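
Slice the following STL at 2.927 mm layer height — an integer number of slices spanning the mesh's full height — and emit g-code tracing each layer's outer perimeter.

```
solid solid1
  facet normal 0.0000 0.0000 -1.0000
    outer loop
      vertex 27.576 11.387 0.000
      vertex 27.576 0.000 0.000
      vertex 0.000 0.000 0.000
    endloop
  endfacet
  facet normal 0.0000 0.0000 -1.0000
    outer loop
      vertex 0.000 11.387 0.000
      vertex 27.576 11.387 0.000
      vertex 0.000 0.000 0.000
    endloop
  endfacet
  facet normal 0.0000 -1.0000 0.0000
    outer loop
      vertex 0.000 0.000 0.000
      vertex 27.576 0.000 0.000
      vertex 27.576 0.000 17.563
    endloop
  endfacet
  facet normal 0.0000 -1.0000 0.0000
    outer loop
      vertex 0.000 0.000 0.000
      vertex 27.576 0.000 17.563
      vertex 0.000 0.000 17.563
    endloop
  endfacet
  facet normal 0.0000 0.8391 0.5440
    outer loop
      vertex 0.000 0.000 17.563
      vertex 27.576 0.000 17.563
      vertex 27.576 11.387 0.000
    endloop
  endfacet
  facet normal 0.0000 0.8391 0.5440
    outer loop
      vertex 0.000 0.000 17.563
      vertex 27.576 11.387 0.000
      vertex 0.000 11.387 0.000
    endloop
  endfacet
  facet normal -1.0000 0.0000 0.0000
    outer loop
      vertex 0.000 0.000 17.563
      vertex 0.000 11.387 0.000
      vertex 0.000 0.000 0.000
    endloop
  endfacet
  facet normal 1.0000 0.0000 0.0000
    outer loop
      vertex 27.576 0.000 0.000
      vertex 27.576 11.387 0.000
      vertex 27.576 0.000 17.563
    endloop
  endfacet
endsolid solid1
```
; perimeter-only toolpath
G21 ; units = mm
G90 ; absolute positioning
G28 ; home
; layer 1
G0 Z2.927
G0 X0.000 Y0.000
G1 X27.576 Y0.000
G1 X27.576 Y9.489
G1 X0.000 Y9.489
G1 X0.000 Y0.000
; layer 2
G0 Z5.854
G0 X0.000 Y0.000
G1 X27.576 Y0.000
G1 X27.576 Y7.591
G1 X0.000 Y7.591
G1 X0.000 Y0.000
; layer 3
G0 Z8.781
G0 X0.000 Y0.000
G1 X27.576 Y0.000
G1 X27.576 Y5.694
G1 X0.000 Y5.694
G1 X0.000 Y0.000
; layer 4
G0 Z11.709
G0 X0.000 Y0.000
G1 X27.576 Y0.000
G1 X27.576 Y3.796
G1 X0.000 Y3.796
G1 X0.000 Y0.000
; layer 5
G0 Z14.636
G0 X0.000 Y0.000
G1 X27.576 Y0.000
G1 X27.576 Y1.898
G1 X0.000 Y1.898
G1 X0.000 Y0.000
M2 ; end

The solid is a wedge (ramp): 27.6 × 11.4 mm base, rising to 17.6 mm along the y=0 edge and sloping linearly to z=0 at y=11.4. Slicing at Δz = 2.927 mm — 6 equal slices spanning the solid's height, so layer i sits at z = i·h/6 — gives 5 non-empty perimeters. Each is a 4-segment closed polygon; G0 lifts to the layer z and rapids to the start vertex, then G1 traces the edges. The cross-section shrinks linearly with z (the slice at the apex is degenerate and omitted).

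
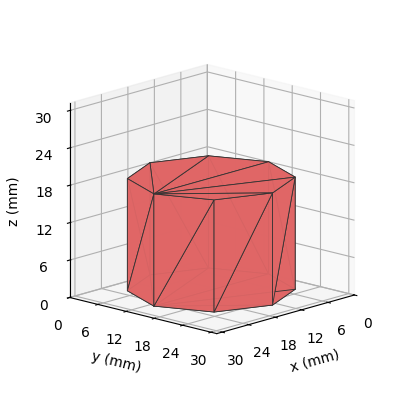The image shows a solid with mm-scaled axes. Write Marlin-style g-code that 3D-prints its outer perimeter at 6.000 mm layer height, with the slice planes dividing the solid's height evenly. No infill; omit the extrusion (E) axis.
Reading the render: the shape is a regular 8-sided prism (a cylinder approximated with 8 flat sides), circumscribed radius ≈ 13 mm, height ≈ 18 mm (dimensions read to the nearest mm from the axis ticks). For the g-code, the solid's height is divided into equal slices at the stated Δz and each level perimeter traced with G1 moves after a G0 lift.

; perimeter-only toolpath
G21 ; units = mm
G90 ; absolute positioning
G28 ; home
; layer 1
G0 Z6.000
G0 X26.000 Y13.000
G1 X22.192 Y22.192
G1 X13.000 Y26.000
G1 X3.808 Y22.192
G1 X0.000 Y13.000
G1 X3.808 Y3.808
G1 X13.000 Y0.000
G1 X22.192 Y3.808
G1 X26.000 Y13.000
; layer 2
G0 Z12.000
G0 X26.000 Y13.000
G1 X22.192 Y22.192
G1 X13.000 Y26.000
G1 X3.808 Y22.192
G1 X0.000 Y13.000
G1 X3.808 Y3.808
G1 X13.000 Y0.000
G1 X22.192 Y3.808
G1 X26.000 Y13.000
; layer 3
G0 Z18.000
G0 X26.000 Y13.000
G1 X22.192 Y22.192
G1 X13.000 Y26.000
G1 X3.808 Y22.192
G1 X0.000 Y13.000
G1 X3.808 Y3.808
G1 X13.000 Y0.000
G1 X22.192 Y3.808
G1 X26.000 Y13.000
M2 ; end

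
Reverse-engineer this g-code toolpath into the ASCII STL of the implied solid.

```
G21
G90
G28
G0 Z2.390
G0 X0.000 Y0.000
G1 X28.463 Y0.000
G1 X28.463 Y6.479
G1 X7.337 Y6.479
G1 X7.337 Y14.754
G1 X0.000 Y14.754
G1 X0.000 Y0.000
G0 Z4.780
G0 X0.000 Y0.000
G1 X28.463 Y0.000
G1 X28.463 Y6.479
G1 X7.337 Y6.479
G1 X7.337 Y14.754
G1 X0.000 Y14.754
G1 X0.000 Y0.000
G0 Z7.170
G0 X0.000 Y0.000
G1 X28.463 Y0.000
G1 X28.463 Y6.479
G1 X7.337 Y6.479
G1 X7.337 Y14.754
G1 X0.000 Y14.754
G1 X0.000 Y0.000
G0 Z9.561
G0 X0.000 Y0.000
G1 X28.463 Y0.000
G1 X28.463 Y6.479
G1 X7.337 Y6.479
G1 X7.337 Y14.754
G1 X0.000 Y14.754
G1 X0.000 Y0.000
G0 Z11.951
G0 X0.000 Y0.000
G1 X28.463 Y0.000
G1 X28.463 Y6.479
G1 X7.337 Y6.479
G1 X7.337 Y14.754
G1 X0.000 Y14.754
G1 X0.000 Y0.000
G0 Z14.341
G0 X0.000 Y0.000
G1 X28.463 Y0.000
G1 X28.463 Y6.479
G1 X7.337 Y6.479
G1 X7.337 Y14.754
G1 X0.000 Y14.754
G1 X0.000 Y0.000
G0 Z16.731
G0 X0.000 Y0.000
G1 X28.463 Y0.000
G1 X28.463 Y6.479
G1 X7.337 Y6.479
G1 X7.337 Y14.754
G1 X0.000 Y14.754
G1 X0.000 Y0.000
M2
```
solid part
  facet normal 0.0000 0.0000 -1.0000
    outer loop
      vertex 28.463 6.479 0.000
      vertex 28.463 0.000 0.000
      vertex 0.000 0.000 0.000
    endloop
  endfacet
  facet normal 0.0000 0.0000 -1.0000
    outer loop
      vertex 7.337 6.479 0.000
      vertex 28.463 6.479 0.000
      vertex 0.000 0.000 0.000
    endloop
  endfacet
  facet normal 0.0000 0.0000 -1.0000
    outer loop
      vertex 7.337 14.754 0.000
      vertex 7.337 6.479 0.000
      vertex 0.000 0.000 0.000
    endloop
  endfacet
  facet normal 0.0000 0.0000 -1.0000
    outer loop
      vertex 0.000 14.754 0.000
      vertex 7.337 14.754 0.000
      vertex 0.000 0.000 0.000
    endloop
  endfacet
  facet normal 0.0000 0.0000 1.0000
    outer loop
      vertex 0.000 0.000 16.731
      vertex 28.463 0.000 16.731
      vertex 28.463 6.479 16.731
    endloop
  endfacet
  facet normal 0.0000 0.0000 1.0000
    outer loop
      vertex 0.000 0.000 16.731
      vertex 28.463 6.479 16.731
      vertex 7.337 6.479 16.731
    endloop
  endfacet
  facet normal 0.0000 0.0000 1.0000
    outer loop
      vertex 0.000 0.000 16.731
      vertex 7.337 6.479 16.731
      vertex 7.337 14.754 16.731
    endloop
  endfacet
  facet normal 0.0000 0.0000 1.0000
    outer loop
      vertex 0.000 0.000 16.731
      vertex 7.337 14.754 16.731
      vertex 0.000 14.754 16.731
    endloop
  endfacet
  facet normal 0.0000 -1.0000 0.0000
    outer loop
      vertex 0.000 0.000 0.000
      vertex 28.463 0.000 0.000
      vertex 28.463 0.000 16.731
    endloop
  endfacet
  facet normal 0.0000 -1.0000 0.0000
    outer loop
      vertex 0.000 0.000 0.000
      vertex 28.463 0.000 16.731
      vertex 0.000 0.000 16.731
    endloop
  endfacet
  facet normal 1.0000 0.0000 0.0000
    outer loop
      vertex 28.463 0.000 0.000
      vertex 28.463 6.479 0.000
      vertex 28.463 6.479 16.731
    endloop
  endfacet
  facet normal 1.0000 0.0000 0.0000
    outer loop
      vertex 28.463 0.000 0.000
      vertex 28.463 6.479 16.731
      vertex 28.463 0.000 16.731
    endloop
  endfacet
  facet normal 0.0000 1.0000 0.0000
    outer loop
      vertex 28.463 6.479 0.000
      vertex 7.337 6.479 0.000
      vertex 7.337 6.479 16.731
    endloop
  endfacet
  facet normal 0.0000 1.0000 0.0000
    outer loop
      vertex 28.463 6.479 0.000
      vertex 7.337 6.479 16.731
      vertex 28.463 6.479 16.731
    endloop
  endfacet
  facet normal 1.0000 0.0000 0.0000
    outer loop
      vertex 7.337 6.479 0.000
      vertex 7.337 14.754 0.000
      vertex 7.337 14.754 16.731
    endloop
  endfacet
  facet normal 1.0000 0.0000 0.0000
    outer loop
      vertex 7.337 6.479 0.000
      vertex 7.337 14.754 16.731
      vertex 7.337 6.479 16.731
    endloop
  endfacet
  facet normal 0.0000 1.0000 0.0000
    outer loop
      vertex 7.337 14.754 0.000
      vertex 0.000 14.754 0.000
      vertex 0.000 14.754 16.731
    endloop
  endfacet
  facet normal 0.0000 1.0000 0.0000
    outer loop
      vertex 7.337 14.754 0.000
      vertex 0.000 14.754 16.731
      vertex 7.337 14.754 16.731
    endloop
  endfacet
  facet normal -1.0000 0.0000 0.0000
    outer loop
      vertex 0.000 14.754 0.000
      vertex 0.000 0.000 0.000
      vertex 0.000 0.000 16.731
    endloop
  endfacet
  facet normal -1.0000 0.0000 0.0000
    outer loop
      vertex 0.000 14.754 0.000
      vertex 0.000 0.000 16.731
      vertex 0.000 14.754 16.731
    endloop
  endfacet
endsolid part

The G0 Z moves step by Δz≈2.390 mm. Every layer's G1 loop is the same polygon, so the solid is a straight extrusion of it from z=0 to z≈16.7. Closing with flat bottom and top caps and triangulating gives 20 facets — an L-shaped prism: outer 28.5 × 14.8 mm, arm thicknesses ≈ 6.48 mm (horizontal) and 7.34 mm (vertical), extruded 16.7 mm in z.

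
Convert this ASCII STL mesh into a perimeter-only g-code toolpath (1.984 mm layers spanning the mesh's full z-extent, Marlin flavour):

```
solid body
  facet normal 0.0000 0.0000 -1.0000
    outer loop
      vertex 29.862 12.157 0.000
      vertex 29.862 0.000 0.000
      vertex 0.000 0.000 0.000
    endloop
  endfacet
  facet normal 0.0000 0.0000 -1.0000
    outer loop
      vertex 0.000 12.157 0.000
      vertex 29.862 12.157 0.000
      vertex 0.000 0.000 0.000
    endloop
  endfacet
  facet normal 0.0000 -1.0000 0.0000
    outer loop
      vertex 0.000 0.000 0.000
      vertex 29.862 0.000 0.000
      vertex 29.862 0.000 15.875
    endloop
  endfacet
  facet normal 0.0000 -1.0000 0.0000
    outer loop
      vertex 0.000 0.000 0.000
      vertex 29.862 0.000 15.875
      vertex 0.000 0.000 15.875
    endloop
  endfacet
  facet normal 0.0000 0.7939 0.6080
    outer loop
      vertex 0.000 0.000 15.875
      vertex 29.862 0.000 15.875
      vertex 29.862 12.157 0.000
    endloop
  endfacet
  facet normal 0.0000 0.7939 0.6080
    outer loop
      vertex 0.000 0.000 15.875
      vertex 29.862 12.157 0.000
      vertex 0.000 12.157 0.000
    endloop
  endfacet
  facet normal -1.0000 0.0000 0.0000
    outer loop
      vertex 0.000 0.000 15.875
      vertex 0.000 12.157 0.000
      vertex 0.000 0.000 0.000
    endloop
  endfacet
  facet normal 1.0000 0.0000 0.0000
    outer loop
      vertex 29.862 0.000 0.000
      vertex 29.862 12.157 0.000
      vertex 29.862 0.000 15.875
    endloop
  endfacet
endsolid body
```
; perimeter-only toolpath
G21 ; units = mm
G90 ; absolute positioning
G28 ; home
; layer 1
G0 Z1.984
G0 X0.000 Y0.000
G1 X29.862 Y0.000
G1 X29.862 Y10.637
G1 X0.000 Y10.637
G1 X0.000 Y0.000
; layer 2
G0 Z3.969
G0 X0.000 Y0.000
G1 X29.862 Y0.000
G1 X29.862 Y9.118
G1 X0.000 Y9.118
G1 X0.000 Y0.000
; layer 3
G0 Z5.953
G0 X0.000 Y0.000
G1 X29.862 Y0.000
G1 X29.862 Y7.598
G1 X0.000 Y7.598
G1 X0.000 Y0.000
; layer 4
G0 Z7.938
G0 X0.000 Y0.000
G1 X29.862 Y0.000
G1 X29.862 Y6.079
G1 X0.000 Y6.079
G1 X0.000 Y0.000
; layer 5
G0 Z9.922
G0 X0.000 Y0.000
G1 X29.862 Y0.000
G1 X29.862 Y4.559
G1 X0.000 Y4.559
G1 X0.000 Y0.000
; layer 6
G0 Z11.906
G0 X0.000 Y0.000
G1 X29.862 Y0.000
G1 X29.862 Y3.039
G1 X0.000 Y3.039
G1 X0.000 Y0.000
; layer 7
G0 Z13.891
G0 X0.000 Y0.000
G1 X29.862 Y0.000
G1 X29.862 Y1.520
G1 X0.000 Y1.520
G1 X0.000 Y0.000
M2 ; end

The solid is a wedge (ramp): 29.9 × 12.2 mm base, rising to 15.9 mm along the y=0 edge and sloping linearly to z=0 at y=12.2. Slicing at Δz = 1.984 mm — 8 equal slices spanning the solid's height, so layer i sits at z = i·h/8 — gives 7 non-empty perimeters. Each is a 4-segment closed polygon; G0 lifts to the layer z and rapids to the start vertex, then G1 traces the edges. The cross-section shrinks linearly with z (the slice at the apex is degenerate and omitted).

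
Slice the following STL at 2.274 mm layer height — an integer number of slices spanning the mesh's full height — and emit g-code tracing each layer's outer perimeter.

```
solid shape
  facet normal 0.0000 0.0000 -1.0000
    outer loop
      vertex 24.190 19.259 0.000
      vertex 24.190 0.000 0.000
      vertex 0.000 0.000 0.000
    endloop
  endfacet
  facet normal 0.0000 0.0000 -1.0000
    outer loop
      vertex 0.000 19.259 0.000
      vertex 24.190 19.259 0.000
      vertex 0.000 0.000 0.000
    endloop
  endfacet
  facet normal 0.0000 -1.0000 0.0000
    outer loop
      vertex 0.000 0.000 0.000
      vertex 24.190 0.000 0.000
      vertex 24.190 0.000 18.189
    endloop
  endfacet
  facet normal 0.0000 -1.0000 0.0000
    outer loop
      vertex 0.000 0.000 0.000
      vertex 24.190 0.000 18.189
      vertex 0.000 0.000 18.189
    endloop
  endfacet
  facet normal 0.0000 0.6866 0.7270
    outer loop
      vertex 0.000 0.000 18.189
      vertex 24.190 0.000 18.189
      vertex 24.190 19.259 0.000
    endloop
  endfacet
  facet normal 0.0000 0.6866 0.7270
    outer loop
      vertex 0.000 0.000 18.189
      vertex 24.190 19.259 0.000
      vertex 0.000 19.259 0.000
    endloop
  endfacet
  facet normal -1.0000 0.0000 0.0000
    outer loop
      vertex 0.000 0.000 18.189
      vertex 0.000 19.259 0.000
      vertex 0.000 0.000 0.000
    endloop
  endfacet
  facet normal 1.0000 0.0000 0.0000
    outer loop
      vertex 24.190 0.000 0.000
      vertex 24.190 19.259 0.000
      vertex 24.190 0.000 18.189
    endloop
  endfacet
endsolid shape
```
; perimeter-only toolpath
G21 ; units = mm
G90 ; absolute positioning
G28 ; home
; layer 1
G0 Z2.274
G0 X0.000 Y0.000
G1 X24.190 Y0.000
G1 X24.190 Y16.852
G1 X0.000 Y16.852
G1 X0.000 Y0.000
; layer 2
G0 Z4.547
G0 X0.000 Y0.000
G1 X24.190 Y0.000
G1 X24.190 Y14.444
G1 X0.000 Y14.444
G1 X0.000 Y0.000
; layer 3
G0 Z6.821
G0 X0.000 Y0.000
G1 X24.190 Y0.000
G1 X24.190 Y12.037
G1 X0.000 Y12.037
G1 X0.000 Y0.000
; layer 4
G0 Z9.095
G0 X0.000 Y0.000
G1 X24.190 Y0.000
G1 X24.190 Y9.630
G1 X0.000 Y9.630
G1 X0.000 Y0.000
; layer 5
G0 Z11.368
G0 X0.000 Y0.000
G1 X24.190 Y0.000
G1 X24.190 Y7.222
G1 X0.000 Y7.222
G1 X0.000 Y0.000
; layer 6
G0 Z13.642
G0 X0.000 Y0.000
G1 X24.190 Y0.000
G1 X24.190 Y4.815
G1 X0.000 Y4.815
G1 X0.000 Y0.000
; layer 7
G0 Z15.915
G0 X0.000 Y0.000
G1 X24.190 Y0.000
G1 X24.190 Y2.407
G1 X0.000 Y2.407
G1 X0.000 Y0.000
M2 ; end

The solid is a wedge (ramp): 24.2 × 19.3 mm base, rising to 18.2 mm along the y=0 edge and sloping linearly to z=0 at y=19.3. Slicing at Δz = 2.274 mm — 8 equal slices spanning the solid's height, so layer i sits at z = i·h/8 — gives 7 non-empty perimeters. Each is a 4-segment closed polygon; G0 lifts to the layer z and rapids to the start vertex, then G1 traces the edges. The cross-section shrinks linearly with z (the slice at the apex is degenerate and omitted).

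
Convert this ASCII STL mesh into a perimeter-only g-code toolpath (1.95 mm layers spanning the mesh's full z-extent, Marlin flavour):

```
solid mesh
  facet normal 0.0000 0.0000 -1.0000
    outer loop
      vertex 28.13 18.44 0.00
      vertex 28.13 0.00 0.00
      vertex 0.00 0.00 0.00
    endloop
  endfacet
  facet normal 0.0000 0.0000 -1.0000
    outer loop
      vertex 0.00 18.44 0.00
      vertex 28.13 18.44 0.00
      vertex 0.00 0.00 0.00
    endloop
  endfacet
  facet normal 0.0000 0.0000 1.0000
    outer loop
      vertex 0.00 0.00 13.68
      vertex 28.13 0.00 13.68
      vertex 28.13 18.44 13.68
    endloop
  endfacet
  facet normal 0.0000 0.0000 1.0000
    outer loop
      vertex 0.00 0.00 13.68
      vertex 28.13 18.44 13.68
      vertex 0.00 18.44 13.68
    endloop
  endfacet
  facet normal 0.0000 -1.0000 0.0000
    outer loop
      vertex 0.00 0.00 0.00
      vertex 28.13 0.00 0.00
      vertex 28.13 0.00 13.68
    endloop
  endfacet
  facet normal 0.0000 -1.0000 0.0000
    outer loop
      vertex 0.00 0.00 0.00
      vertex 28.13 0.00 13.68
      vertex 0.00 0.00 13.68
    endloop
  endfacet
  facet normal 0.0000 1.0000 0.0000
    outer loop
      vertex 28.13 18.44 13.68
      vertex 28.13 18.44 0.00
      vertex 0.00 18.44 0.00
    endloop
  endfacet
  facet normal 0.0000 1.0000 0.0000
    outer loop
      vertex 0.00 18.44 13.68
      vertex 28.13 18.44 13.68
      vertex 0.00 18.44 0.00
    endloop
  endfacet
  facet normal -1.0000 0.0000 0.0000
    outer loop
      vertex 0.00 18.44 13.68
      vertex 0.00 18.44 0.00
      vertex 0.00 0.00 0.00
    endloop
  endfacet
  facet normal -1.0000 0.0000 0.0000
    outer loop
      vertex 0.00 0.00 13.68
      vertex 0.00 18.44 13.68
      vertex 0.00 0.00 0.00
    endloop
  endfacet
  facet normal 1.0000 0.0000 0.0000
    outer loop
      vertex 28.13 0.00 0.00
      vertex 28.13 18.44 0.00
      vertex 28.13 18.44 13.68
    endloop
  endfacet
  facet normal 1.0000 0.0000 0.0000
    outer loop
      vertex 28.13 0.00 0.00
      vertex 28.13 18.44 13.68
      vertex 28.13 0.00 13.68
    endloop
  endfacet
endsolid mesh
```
; perimeter-only toolpath
G21 ; units = mm
G90 ; absolute positioning
G28 ; home
; layer 1
G0 Z1.95
G0 X0.00 Y0.00
G1 X28.13 Y0.00
G1 X28.13 Y18.44
G1 X0.00 Y18.44
G1 X0.00 Y0.00
; layer 2
G0 Z3.91
G0 X0.00 Y0.00
G1 X28.13 Y0.00
G1 X28.13 Y18.44
G1 X0.00 Y18.44
G1 X0.00 Y0.00
; layer 3
G0 Z5.86
G0 X0.00 Y0.00
G1 X28.13 Y0.00
G1 X28.13 Y18.44
G1 X0.00 Y18.44
G1 X0.00 Y0.00
; layer 4
G0 Z7.82
G0 X0.00 Y0.00
G1 X28.13 Y0.00
G1 X28.13 Y18.44
G1 X0.00 Y18.44
G1 X0.00 Y0.00
; layer 5
G0 Z9.77
G0 X0.00 Y0.00
G1 X28.13 Y0.00
G1 X28.13 Y18.44
G1 X0.00 Y18.44
G1 X0.00 Y0.00
; layer 6
G0 Z11.73
G0 X0.00 Y0.00
G1 X28.13 Y0.00
G1 X28.13 Y18.44
G1 X0.00 Y18.44
G1 X0.00 Y0.00
; layer 7
G0 Z13.68
G0 X0.00 Y0.00
G1 X28.13 Y0.00
G1 X28.13 Y18.44
G1 X0.00 Y18.44
G1 X0.00 Y0.00
M2 ; end

The solid is a rectangular box, roughly 28.1 × 18.4 mm footprint and 13.7 mm tall. Slicing at Δz = 1.95 mm — 7 equal slices spanning the solid's height, so layer i sits at z = i·h/7 — gives 7 non-empty perimeters. Each is a 4-segment closed polygon; G0 lifts to the layer z and rapids to the start vertex, then G1 traces the edges.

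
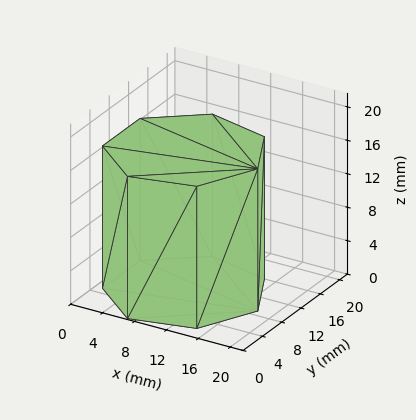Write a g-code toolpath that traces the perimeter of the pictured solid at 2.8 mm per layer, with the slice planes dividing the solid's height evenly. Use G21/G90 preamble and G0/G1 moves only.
Reading the render: the shape is a regular 7-sided prism (a cylinder approximated with 7 flat sides), circumscribed radius ≈ 9 mm, height ≈ 17 mm (dimensions read to the nearest mm from the axis ticks). For the g-code, the solid's height is divided into equal slices at the stated Δz and each level perimeter traced with G1 moves after a G0 lift.

; perimeter-only toolpath
G21 ; units = mm
G90 ; absolute positioning
G28 ; home
; layer 1
G0 Z2.8
G0 X18.0 Y9.0
G1 X14.6 Y16.0
G1 X7.0 Y17.8
G1 X0.9 Y12.9
G1 X0.9 Y5.1
G1 X7.0 Y0.2
G1 X14.6 Y2.0
G1 X18.0 Y9.0
; layer 2
G0 Z5.7
G0 X18.0 Y9.0
G1 X14.6 Y16.0
G1 X7.0 Y17.8
G1 X0.9 Y12.9
G1 X0.9 Y5.1
G1 X7.0 Y0.2
G1 X14.6 Y2.0
G1 X18.0 Y9.0
; layer 3
G0 Z8.5
G0 X18.0 Y9.0
G1 X14.6 Y16.0
G1 X7.0 Y17.8
G1 X0.9 Y12.9
G1 X0.9 Y5.1
G1 X7.0 Y0.2
G1 X14.6 Y2.0
G1 X18.0 Y9.0
; layer 4
G0 Z11.3
G0 X18.0 Y9.0
G1 X14.6 Y16.0
G1 X7.0 Y17.8
G1 X0.9 Y12.9
G1 X0.9 Y5.1
G1 X7.0 Y0.2
G1 X14.6 Y2.0
G1 X18.0 Y9.0
; layer 5
G0 Z14.2
G0 X18.0 Y9.0
G1 X14.6 Y16.0
G1 X7.0 Y17.8
G1 X0.9 Y12.9
G1 X0.9 Y5.1
G1 X7.0 Y0.2
G1 X14.6 Y2.0
G1 X18.0 Y9.0
; layer 6
G0 Z17.0
G0 X18.0 Y9.0
G1 X14.6 Y16.0
G1 X7.0 Y17.8
G1 X0.9 Y12.9
G1 X0.9 Y5.1
G1 X7.0 Y0.2
G1 X14.6 Y2.0
G1 X18.0 Y9.0
M2 ; end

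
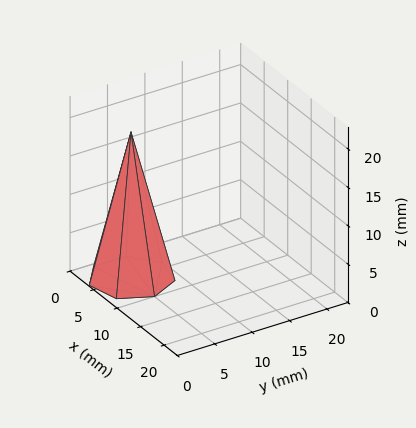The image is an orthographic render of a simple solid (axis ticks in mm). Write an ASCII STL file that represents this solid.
Reading the render: the shape is a regular 7-sided pyramid, base circumscribed radius ≈ 5 mm, apex at z ≈ 19 mm (dimensions read to the nearest mm from the axis ticks). For the STL, each face is triangulated and given an outward normal.

solid part
  facet normal 0.0000 0.0000 -1.0000
    outer loop
      vertex 3.89 9.87 0.00
      vertex 8.12 8.91 0.00
      vertex 10.00 5.00 0.00
    endloop
  endfacet
  facet normal 0.0000 0.0000 -1.0000
    outer loop
      vertex 0.50 7.17 0.00
      vertex 3.89 9.87 0.00
      vertex 10.00 5.00 0.00
    endloop
  endfacet
  facet normal 0.0000 0.0000 -1.0000
    outer loop
      vertex 0.50 2.83 0.00
      vertex 0.50 7.17 0.00
      vertex 10.00 5.00 0.00
    endloop
  endfacet
  facet normal 0.0000 0.0000 -1.0000
    outer loop
      vertex 3.89 0.13 0.00
      vertex 0.50 2.83 0.00
      vertex 10.00 5.00 0.00
    endloop
  endfacet
  facet normal 0.0000 0.0000 -1.0000
    outer loop
      vertex 8.12 1.09 0.00
      vertex 3.89 0.13 0.00
      vertex 10.00 5.00 0.00
    endloop
  endfacet
  facet normal 0.8769 0.4216 0.2308
    outer loop
      vertex 10.00 5.00 0.00
      vertex 8.12 8.91 0.00
      vertex 5.00 5.00 19.00
    endloop
  endfacet
  facet normal 0.2154 0.9489 0.2306
    outer loop
      vertex 8.12 8.91 0.00
      vertex 3.89 9.87 0.00
      vertex 5.00 5.00 19.00
    endloop
  endfacet
  facet normal -0.6062 0.7612 0.2305
    outer loop
      vertex 3.89 9.87 0.00
      vertex 0.50 7.17 0.00
      vertex 5.00 5.00 19.00
    endloop
  endfacet
  facet normal -0.9731 0.0000 0.2305
    outer loop
      vertex 0.50 7.17 0.00
      vertex 0.50 2.83 0.00
      vertex 5.00 5.00 19.00
    endloop
  endfacet
  facet normal -0.6062 -0.7612 0.2305
    outer loop
      vertex 0.50 2.83 0.00
      vertex 3.89 0.13 0.00
      vertex 5.00 5.00 19.00
    endloop
  endfacet
  facet normal 0.2154 -0.9489 0.2306
    outer loop
      vertex 3.89 0.13 0.00
      vertex 8.12 1.09 0.00
      vertex 5.00 5.00 19.00
    endloop
  endfacet
  facet normal 0.8769 -0.4216 0.2308
    outer loop
      vertex 8.12 1.09 0.00
      vertex 10.00 5.00 0.00
      vertex 5.00 5.00 19.00
    endloop
  endfacet
endsolid part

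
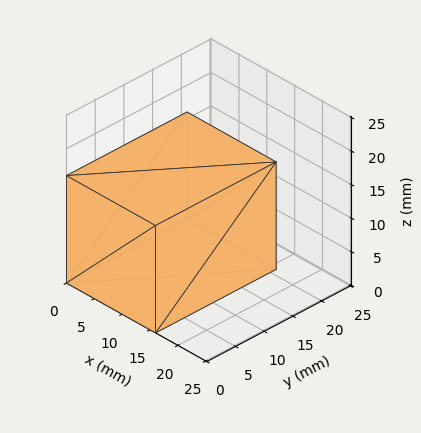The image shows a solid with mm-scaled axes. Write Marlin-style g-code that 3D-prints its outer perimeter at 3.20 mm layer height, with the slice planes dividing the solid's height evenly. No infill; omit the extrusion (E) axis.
Reading the render: the shape is a rectangular box, roughly 16 × 21 mm footprint and 16 mm tall (dimensions read to the nearest mm from the axis ticks). For the g-code, the solid's height is divided into equal slices at the stated Δz and each level perimeter traced with G1 moves after a G0 lift.

; perimeter-only toolpath
G21 ; units = mm
G90 ; absolute positioning
G28 ; home
; layer 1
G0 Z3.20
G0 X0.00 Y0.00
G1 X16.00 Y0.00
G1 X16.00 Y21.00
G1 X0.00 Y21.00
G1 X0.00 Y0.00
; layer 2
G0 Z6.40
G0 X0.00 Y0.00
G1 X16.00 Y0.00
G1 X16.00 Y21.00
G1 X0.00 Y21.00
G1 X0.00 Y0.00
; layer 3
G0 Z9.60
G0 X0.00 Y0.00
G1 X16.00 Y0.00
G1 X16.00 Y21.00
G1 X0.00 Y21.00
G1 X0.00 Y0.00
; layer 4
G0 Z12.80
G0 X0.00 Y0.00
G1 X16.00 Y0.00
G1 X16.00 Y21.00
G1 X0.00 Y21.00
G1 X0.00 Y0.00
; layer 5
G0 Z16.00
G0 X0.00 Y0.00
G1 X16.00 Y0.00
G1 X16.00 Y21.00
G1 X0.00 Y21.00
G1 X0.00 Y0.00
M2 ; end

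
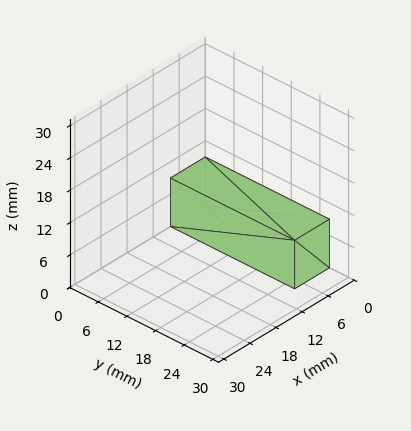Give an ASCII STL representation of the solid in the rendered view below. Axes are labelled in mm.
Reading the render: the shape is a rectangular box, roughly 8 × 26 mm footprint and 9 mm tall (dimensions read to the nearest mm from the axis ticks). For the STL, each face is triangulated and given an outward normal.

solid part
  facet normal 0.0000 0.0000 -1.0000
    outer loop
      vertex 8.00 26.00 0.00
      vertex 8.00 0.00 0.00
      vertex 0.00 0.00 0.00
    endloop
  endfacet
  facet normal 0.0000 0.0000 -1.0000
    outer loop
      vertex 0.00 26.00 0.00
      vertex 8.00 26.00 0.00
      vertex 0.00 0.00 0.00
    endloop
  endfacet
  facet normal 0.0000 0.0000 1.0000
    outer loop
      vertex 0.00 0.00 9.00
      vertex 8.00 0.00 9.00
      vertex 8.00 26.00 9.00
    endloop
  endfacet
  facet normal 0.0000 0.0000 1.0000
    outer loop
      vertex 0.00 0.00 9.00
      vertex 8.00 26.00 9.00
      vertex 0.00 26.00 9.00
    endloop
  endfacet
  facet normal 0.0000 -1.0000 0.0000
    outer loop
      vertex 0.00 0.00 0.00
      vertex 8.00 0.00 0.00
      vertex 8.00 0.00 9.00
    endloop
  endfacet
  facet normal 0.0000 -1.0000 0.0000
    outer loop
      vertex 0.00 0.00 0.00
      vertex 8.00 0.00 9.00
      vertex 0.00 0.00 9.00
    endloop
  endfacet
  facet normal 0.0000 1.0000 0.0000
    outer loop
      vertex 8.00 26.00 9.00
      vertex 8.00 26.00 0.00
      vertex 0.00 26.00 0.00
    endloop
  endfacet
  facet normal 0.0000 1.0000 0.0000
    outer loop
      vertex 0.00 26.00 9.00
      vertex 8.00 26.00 9.00
      vertex 0.00 26.00 0.00
    endloop
  endfacet
  facet normal -1.0000 0.0000 0.0000
    outer loop
      vertex 0.00 26.00 9.00
      vertex 0.00 26.00 0.00
      vertex 0.00 0.00 0.00
    endloop
  endfacet
  facet normal -1.0000 0.0000 0.0000
    outer loop
      vertex 0.00 0.00 9.00
      vertex 0.00 26.00 9.00
      vertex 0.00 0.00 0.00
    endloop
  endfacet
  facet normal 1.0000 0.0000 0.0000
    outer loop
      vertex 8.00 0.00 0.00
      vertex 8.00 26.00 0.00
      vertex 8.00 26.00 9.00
    endloop
  endfacet
  facet normal 1.0000 0.0000 0.0000
    outer loop
      vertex 8.00 0.00 0.00
      vertex 8.00 26.00 9.00
      vertex 8.00 0.00 9.00
    endloop
  endfacet
endsolid part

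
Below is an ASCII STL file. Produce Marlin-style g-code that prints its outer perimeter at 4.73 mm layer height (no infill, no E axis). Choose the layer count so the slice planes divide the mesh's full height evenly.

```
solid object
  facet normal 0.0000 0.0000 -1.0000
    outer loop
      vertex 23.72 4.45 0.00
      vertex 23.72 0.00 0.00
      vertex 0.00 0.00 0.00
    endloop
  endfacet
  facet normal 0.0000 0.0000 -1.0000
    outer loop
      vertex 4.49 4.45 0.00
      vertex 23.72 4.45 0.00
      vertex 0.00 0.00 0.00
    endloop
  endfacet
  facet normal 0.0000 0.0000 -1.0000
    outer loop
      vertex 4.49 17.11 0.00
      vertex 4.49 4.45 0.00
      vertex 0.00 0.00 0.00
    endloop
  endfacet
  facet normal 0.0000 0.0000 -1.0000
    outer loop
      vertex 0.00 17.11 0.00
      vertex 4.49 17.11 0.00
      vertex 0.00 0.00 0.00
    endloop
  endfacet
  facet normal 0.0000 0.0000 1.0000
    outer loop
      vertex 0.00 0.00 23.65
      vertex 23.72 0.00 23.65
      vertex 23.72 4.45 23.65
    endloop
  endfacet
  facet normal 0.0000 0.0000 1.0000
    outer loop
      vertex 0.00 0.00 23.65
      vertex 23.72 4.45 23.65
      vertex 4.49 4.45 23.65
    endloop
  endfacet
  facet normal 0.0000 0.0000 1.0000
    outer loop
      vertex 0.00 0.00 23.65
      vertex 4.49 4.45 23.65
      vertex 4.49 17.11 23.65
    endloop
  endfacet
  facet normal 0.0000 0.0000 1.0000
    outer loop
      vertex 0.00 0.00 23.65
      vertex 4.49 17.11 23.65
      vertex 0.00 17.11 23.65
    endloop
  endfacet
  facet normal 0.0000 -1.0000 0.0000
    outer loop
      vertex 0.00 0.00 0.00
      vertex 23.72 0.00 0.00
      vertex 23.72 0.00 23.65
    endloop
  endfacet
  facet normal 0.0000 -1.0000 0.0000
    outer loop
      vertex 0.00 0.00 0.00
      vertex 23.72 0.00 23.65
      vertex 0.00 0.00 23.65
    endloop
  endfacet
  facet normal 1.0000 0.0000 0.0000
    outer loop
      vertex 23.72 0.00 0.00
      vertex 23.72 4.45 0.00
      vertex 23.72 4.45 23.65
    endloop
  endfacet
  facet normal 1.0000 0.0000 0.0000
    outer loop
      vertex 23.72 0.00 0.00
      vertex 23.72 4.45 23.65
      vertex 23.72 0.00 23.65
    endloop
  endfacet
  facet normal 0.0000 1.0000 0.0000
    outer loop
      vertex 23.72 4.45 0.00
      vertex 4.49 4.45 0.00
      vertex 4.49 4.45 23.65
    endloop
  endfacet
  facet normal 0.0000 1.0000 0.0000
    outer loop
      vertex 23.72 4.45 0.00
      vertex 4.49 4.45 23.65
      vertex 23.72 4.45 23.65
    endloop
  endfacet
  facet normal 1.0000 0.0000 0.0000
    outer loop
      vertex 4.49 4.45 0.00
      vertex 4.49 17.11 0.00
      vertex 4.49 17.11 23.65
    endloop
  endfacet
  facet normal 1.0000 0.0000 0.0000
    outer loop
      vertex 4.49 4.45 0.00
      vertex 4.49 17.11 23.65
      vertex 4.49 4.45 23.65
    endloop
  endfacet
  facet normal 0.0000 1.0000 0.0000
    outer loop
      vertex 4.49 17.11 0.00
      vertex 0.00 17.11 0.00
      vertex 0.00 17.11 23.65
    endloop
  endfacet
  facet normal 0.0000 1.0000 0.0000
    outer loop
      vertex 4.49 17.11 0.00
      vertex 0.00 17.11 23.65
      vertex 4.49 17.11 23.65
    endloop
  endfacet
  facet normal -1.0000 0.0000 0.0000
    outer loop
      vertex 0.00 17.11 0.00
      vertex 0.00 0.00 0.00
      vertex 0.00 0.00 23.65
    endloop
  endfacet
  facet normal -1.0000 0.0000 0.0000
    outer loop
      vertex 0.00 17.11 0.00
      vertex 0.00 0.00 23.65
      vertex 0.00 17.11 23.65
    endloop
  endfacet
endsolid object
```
; perimeter-only toolpath
G21 ; units = mm
G90 ; absolute positioning
G28 ; home
; layer 1
G0 Z4.73
G0 X0.00 Y0.00
G1 X23.72 Y0.00
G1 X23.72 Y4.45
G1 X4.49 Y4.45
G1 X4.49 Y17.11
G1 X0.00 Y17.11
G1 X0.00 Y0.00
; layer 2
G0 Z9.46
G0 X0.00 Y0.00
G1 X23.72 Y0.00
G1 X23.72 Y4.45
G1 X4.49 Y4.45
G1 X4.49 Y17.11
G1 X0.00 Y17.11
G1 X0.00 Y0.00
; layer 3
G0 Z14.19
G0 X0.00 Y0.00
G1 X23.72 Y0.00
G1 X23.72 Y4.45
G1 X4.49 Y4.45
G1 X4.49 Y17.11
G1 X0.00 Y17.11
G1 X0.00 Y0.00
; layer 4
G0 Z18.92
G0 X0.00 Y0.00
G1 X23.72 Y0.00
G1 X23.72 Y4.45
G1 X4.49 Y4.45
G1 X4.49 Y17.11
G1 X0.00 Y17.11
G1 X0.00 Y0.00
; layer 5
G0 Z23.65
G0 X0.00 Y0.00
G1 X23.72 Y0.00
G1 X23.72 Y4.45
G1 X4.49 Y4.45
G1 X4.49 Y17.11
G1 X0.00 Y17.11
G1 X0.00 Y0.00
M2 ; end

The solid is an L-shaped prism: outer 23.7 × 17.1 mm, arm thicknesses ≈ 4.45 mm (horizontal) and 4.49 mm (vertical), extruded 23.6 mm in z. Slicing at Δz = 4.73 mm — 5 equal slices spanning the solid's height, so layer i sits at z = i·h/5 — gives 5 non-empty perimeters. Each is a 6-segment closed polygon; G0 lifts to the layer z and rapids to the start vertex, then G1 traces the edges.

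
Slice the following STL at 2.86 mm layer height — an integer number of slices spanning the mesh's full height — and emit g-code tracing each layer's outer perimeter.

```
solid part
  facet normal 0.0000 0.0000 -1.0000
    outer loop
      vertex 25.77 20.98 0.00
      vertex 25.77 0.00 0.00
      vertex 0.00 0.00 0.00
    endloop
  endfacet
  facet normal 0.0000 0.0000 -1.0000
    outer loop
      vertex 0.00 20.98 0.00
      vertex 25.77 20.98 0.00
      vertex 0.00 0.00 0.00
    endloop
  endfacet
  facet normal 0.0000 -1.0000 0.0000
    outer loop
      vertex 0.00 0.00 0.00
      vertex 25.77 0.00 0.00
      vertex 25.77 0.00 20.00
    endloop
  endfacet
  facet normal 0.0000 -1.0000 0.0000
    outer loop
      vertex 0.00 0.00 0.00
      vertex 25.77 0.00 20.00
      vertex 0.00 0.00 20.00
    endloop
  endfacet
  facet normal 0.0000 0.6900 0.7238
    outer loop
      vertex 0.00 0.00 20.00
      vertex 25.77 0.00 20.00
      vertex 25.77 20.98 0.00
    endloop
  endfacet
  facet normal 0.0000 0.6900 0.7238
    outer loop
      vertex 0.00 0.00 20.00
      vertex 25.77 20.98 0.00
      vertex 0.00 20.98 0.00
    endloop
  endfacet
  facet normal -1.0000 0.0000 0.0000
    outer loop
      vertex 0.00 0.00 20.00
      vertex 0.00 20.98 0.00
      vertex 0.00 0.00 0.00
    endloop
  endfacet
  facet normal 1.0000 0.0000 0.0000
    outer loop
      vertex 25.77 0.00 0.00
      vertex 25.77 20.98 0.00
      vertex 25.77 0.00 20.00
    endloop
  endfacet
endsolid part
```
; perimeter-only toolpath
G21 ; units = mm
G90 ; absolute positioning
G28 ; home
; layer 1
G0 Z2.86
G0 X0.00 Y0.00
G1 X25.77 Y0.00
G1 X25.77 Y17.98
G1 X0.00 Y17.98
G1 X0.00 Y0.00
; layer 2
G0 Z5.71
G0 X0.00 Y0.00
G1 X25.77 Y0.00
G1 X25.77 Y14.99
G1 X0.00 Y14.99
G1 X0.00 Y0.00
; layer 3
G0 Z8.57
G0 X0.00 Y0.00
G1 X25.77 Y0.00
G1 X25.77 Y11.99
G1 X0.00 Y11.99
G1 X0.00 Y0.00
; layer 4
G0 Z11.43
G0 X0.00 Y0.00
G1 X25.77 Y0.00
G1 X25.77 Y8.99
G1 X0.00 Y8.99
G1 X0.00 Y0.00
; layer 5
G0 Z14.29
G0 X0.00 Y0.00
G1 X25.77 Y0.00
G1 X25.77 Y5.99
G1 X0.00 Y5.99
G1 X0.00 Y0.00
; layer 6
G0 Z17.14
G0 X0.00 Y0.00
G1 X25.77 Y0.00
G1 X25.77 Y3.00
G1 X0.00 Y3.00
G1 X0.00 Y0.00
M2 ; end

The solid is a wedge (ramp): 25.8 × 21 mm base, rising to 20 mm along the y=0 edge and sloping linearly to z=0 at y=21. Slicing at Δz = 2.86 mm — 7 equal slices spanning the solid's height, so layer i sits at z = i·h/7 — gives 6 non-empty perimeters. Each is a 4-segment closed polygon; G0 lifts to the layer z and rapids to the start vertex, then G1 traces the edges. The cross-section shrinks linearly with z (the slice at the apex is degenerate and omitted).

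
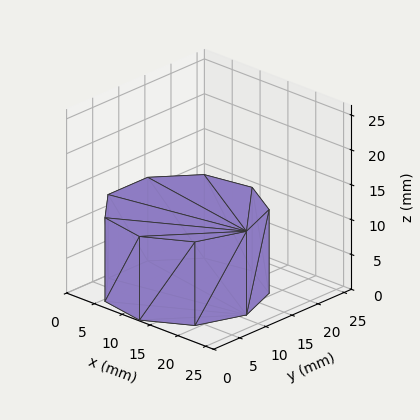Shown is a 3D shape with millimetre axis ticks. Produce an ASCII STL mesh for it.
Reading the render: the shape is a regular 9-sided prism (a cylinder approximated with 9 flat sides), circumscribed radius ≈ 11 mm, height ≈ 12 mm (dimensions read to the nearest mm from the axis ticks). For the STL, each face is triangulated and given an outward normal.

solid part
  facet normal 0.0000 0.0000 -1.0000
    outer loop
      vertex 12.9 21.8 0.0
      vertex 19.4 18.1 0.0
      vertex 22.0 11.0 0.0
    endloop
  endfacet
  facet normal 0.0000 0.0000 -1.0000
    outer loop
      vertex 5.5 20.5 0.0
      vertex 12.9 21.8 0.0
      vertex 22.0 11.0 0.0
    endloop
  endfacet
  facet normal 0.0000 0.0000 -1.0000
    outer loop
      vertex 0.7 14.8 0.0
      vertex 5.5 20.5 0.0
      vertex 22.0 11.0 0.0
    endloop
  endfacet
  facet normal 0.0000 0.0000 -1.0000
    outer loop
      vertex 0.7 7.2 0.0
      vertex 0.7 14.8 0.0
      vertex 22.0 11.0 0.0
    endloop
  endfacet
  facet normal 0.0000 0.0000 -1.0000
    outer loop
      vertex 5.5 1.5 0.0
      vertex 0.7 7.2 0.0
      vertex 22.0 11.0 0.0
    endloop
  endfacet
  facet normal 0.0000 0.0000 -1.0000
    outer loop
      vertex 12.9 0.2 0.0
      vertex 5.5 1.5 0.0
      vertex 22.0 11.0 0.0
    endloop
  endfacet
  facet normal 0.0000 0.0000 -1.0000
    outer loop
      vertex 19.4 3.9 0.0
      vertex 12.9 0.2 0.0
      vertex 22.0 11.0 0.0
    endloop
  endfacet
  facet normal 0.0000 0.0000 1.0000
    outer loop
      vertex 22.0 11.0 12.0
      vertex 19.4 18.1 12.0
      vertex 12.9 21.8 12.0
    endloop
  endfacet
  facet normal 0.0000 0.0000 1.0000
    outer loop
      vertex 22.0 11.0 12.0
      vertex 12.9 21.8 12.0
      vertex 5.5 20.5 12.0
    endloop
  endfacet
  facet normal 0.0000 0.0000 1.0000
    outer loop
      vertex 22.0 11.0 12.0
      vertex 5.5 20.5 12.0
      vertex 0.7 14.8 12.0
    endloop
  endfacet
  facet normal 0.0000 0.0000 1.0000
    outer loop
      vertex 22.0 11.0 12.0
      vertex 0.7 14.8 12.0
      vertex 0.7 7.2 12.0
    endloop
  endfacet
  facet normal 0.0000 0.0000 1.0000
    outer loop
      vertex 22.0 11.0 12.0
      vertex 0.7 7.2 12.0
      vertex 5.5 1.5 12.0
    endloop
  endfacet
  facet normal 0.0000 0.0000 1.0000
    outer loop
      vertex 22.0 11.0 12.0
      vertex 5.5 1.5 12.0
      vertex 12.9 0.2 12.0
    endloop
  endfacet
  facet normal 0.0000 0.0000 1.0000
    outer loop
      vertex 22.0 11.0 12.0
      vertex 12.9 0.2 12.0
      vertex 19.4 3.9 12.0
    endloop
  endfacet
  facet normal 0.9390 0.3439 0.0000
    outer loop
      vertex 22.0 11.0 0.0
      vertex 19.4 18.1 0.0
      vertex 19.4 18.1 12.0
    endloop
  endfacet
  facet normal 0.9390 0.3439 0.0000
    outer loop
      vertex 22.0 11.0 0.0
      vertex 19.4 18.1 12.0
      vertex 22.0 11.0 12.0
    endloop
  endfacet
  facet normal 0.4947 0.8691 0.0000
    outer loop
      vertex 19.4 18.1 0.0
      vertex 12.9 21.8 0.0
      vertex 12.9 21.8 12.0
    endloop
  endfacet
  facet normal 0.4947 0.8691 0.0000
    outer loop
      vertex 19.4 18.1 0.0
      vertex 12.9 21.8 12.0
      vertex 19.4 18.1 12.0
    endloop
  endfacet
  facet normal -0.1730 0.9849 0.0000
    outer loop
      vertex 12.9 21.8 0.0
      vertex 5.5 20.5 0.0
      vertex 5.5 20.5 12.0
    endloop
  endfacet
  facet normal -0.1730 0.9849 0.0000
    outer loop
      vertex 12.9 21.8 0.0
      vertex 5.5 20.5 12.0
      vertex 12.9 21.8 12.0
    endloop
  endfacet
  facet normal -0.7649 0.6441 0.0000
    outer loop
      vertex 5.5 20.5 0.0
      vertex 0.7 14.8 0.0
      vertex 0.7 14.8 12.0
    endloop
  endfacet
  facet normal -0.7649 0.6441 0.0000
    outer loop
      vertex 5.5 20.5 0.0
      vertex 0.7 14.8 12.0
      vertex 5.5 20.5 12.0
    endloop
  endfacet
  facet normal -1.0000 0.0000 0.0000
    outer loop
      vertex 0.7 14.8 0.0
      vertex 0.7 7.2 0.0
      vertex 0.7 7.2 12.0
    endloop
  endfacet
  facet normal -1.0000 0.0000 0.0000
    outer loop
      vertex 0.7 14.8 0.0
      vertex 0.7 7.2 12.0
      vertex 0.7 14.8 12.0
    endloop
  endfacet
  facet normal -0.7649 -0.6441 0.0000
    outer loop
      vertex 0.7 7.2 0.0
      vertex 5.5 1.5 0.0
      vertex 5.5 1.5 12.0
    endloop
  endfacet
  facet normal -0.7649 -0.6441 0.0000
    outer loop
      vertex 0.7 7.2 0.0
      vertex 5.5 1.5 12.0
      vertex 0.7 7.2 12.0
    endloop
  endfacet
  facet normal -0.1730 -0.9849 0.0000
    outer loop
      vertex 5.5 1.5 0.0
      vertex 12.9 0.2 0.0
      vertex 12.9 0.2 12.0
    endloop
  endfacet
  facet normal -0.1730 -0.9849 0.0000
    outer loop
      vertex 5.5 1.5 0.0
      vertex 12.9 0.2 12.0
      vertex 5.5 1.5 12.0
    endloop
  endfacet
  facet normal 0.4947 -0.8691 0.0000
    outer loop
      vertex 12.9 0.2 0.0
      vertex 19.4 3.9 0.0
      vertex 19.4 3.9 12.0
    endloop
  endfacet
  facet normal 0.4947 -0.8691 0.0000
    outer loop
      vertex 12.9 0.2 0.0
      vertex 19.4 3.9 12.0
      vertex 12.9 0.2 12.0
    endloop
  endfacet
  facet normal 0.9390 -0.3439 0.0000
    outer loop
      vertex 19.4 3.9 0.0
      vertex 22.0 11.0 0.0
      vertex 22.0 11.0 12.0
    endloop
  endfacet
  facet normal 0.9390 -0.3439 0.0000
    outer loop
      vertex 19.4 3.9 0.0
      vertex 22.0 11.0 12.0
      vertex 19.4 3.9 12.0
    endloop
  endfacet
endsolid part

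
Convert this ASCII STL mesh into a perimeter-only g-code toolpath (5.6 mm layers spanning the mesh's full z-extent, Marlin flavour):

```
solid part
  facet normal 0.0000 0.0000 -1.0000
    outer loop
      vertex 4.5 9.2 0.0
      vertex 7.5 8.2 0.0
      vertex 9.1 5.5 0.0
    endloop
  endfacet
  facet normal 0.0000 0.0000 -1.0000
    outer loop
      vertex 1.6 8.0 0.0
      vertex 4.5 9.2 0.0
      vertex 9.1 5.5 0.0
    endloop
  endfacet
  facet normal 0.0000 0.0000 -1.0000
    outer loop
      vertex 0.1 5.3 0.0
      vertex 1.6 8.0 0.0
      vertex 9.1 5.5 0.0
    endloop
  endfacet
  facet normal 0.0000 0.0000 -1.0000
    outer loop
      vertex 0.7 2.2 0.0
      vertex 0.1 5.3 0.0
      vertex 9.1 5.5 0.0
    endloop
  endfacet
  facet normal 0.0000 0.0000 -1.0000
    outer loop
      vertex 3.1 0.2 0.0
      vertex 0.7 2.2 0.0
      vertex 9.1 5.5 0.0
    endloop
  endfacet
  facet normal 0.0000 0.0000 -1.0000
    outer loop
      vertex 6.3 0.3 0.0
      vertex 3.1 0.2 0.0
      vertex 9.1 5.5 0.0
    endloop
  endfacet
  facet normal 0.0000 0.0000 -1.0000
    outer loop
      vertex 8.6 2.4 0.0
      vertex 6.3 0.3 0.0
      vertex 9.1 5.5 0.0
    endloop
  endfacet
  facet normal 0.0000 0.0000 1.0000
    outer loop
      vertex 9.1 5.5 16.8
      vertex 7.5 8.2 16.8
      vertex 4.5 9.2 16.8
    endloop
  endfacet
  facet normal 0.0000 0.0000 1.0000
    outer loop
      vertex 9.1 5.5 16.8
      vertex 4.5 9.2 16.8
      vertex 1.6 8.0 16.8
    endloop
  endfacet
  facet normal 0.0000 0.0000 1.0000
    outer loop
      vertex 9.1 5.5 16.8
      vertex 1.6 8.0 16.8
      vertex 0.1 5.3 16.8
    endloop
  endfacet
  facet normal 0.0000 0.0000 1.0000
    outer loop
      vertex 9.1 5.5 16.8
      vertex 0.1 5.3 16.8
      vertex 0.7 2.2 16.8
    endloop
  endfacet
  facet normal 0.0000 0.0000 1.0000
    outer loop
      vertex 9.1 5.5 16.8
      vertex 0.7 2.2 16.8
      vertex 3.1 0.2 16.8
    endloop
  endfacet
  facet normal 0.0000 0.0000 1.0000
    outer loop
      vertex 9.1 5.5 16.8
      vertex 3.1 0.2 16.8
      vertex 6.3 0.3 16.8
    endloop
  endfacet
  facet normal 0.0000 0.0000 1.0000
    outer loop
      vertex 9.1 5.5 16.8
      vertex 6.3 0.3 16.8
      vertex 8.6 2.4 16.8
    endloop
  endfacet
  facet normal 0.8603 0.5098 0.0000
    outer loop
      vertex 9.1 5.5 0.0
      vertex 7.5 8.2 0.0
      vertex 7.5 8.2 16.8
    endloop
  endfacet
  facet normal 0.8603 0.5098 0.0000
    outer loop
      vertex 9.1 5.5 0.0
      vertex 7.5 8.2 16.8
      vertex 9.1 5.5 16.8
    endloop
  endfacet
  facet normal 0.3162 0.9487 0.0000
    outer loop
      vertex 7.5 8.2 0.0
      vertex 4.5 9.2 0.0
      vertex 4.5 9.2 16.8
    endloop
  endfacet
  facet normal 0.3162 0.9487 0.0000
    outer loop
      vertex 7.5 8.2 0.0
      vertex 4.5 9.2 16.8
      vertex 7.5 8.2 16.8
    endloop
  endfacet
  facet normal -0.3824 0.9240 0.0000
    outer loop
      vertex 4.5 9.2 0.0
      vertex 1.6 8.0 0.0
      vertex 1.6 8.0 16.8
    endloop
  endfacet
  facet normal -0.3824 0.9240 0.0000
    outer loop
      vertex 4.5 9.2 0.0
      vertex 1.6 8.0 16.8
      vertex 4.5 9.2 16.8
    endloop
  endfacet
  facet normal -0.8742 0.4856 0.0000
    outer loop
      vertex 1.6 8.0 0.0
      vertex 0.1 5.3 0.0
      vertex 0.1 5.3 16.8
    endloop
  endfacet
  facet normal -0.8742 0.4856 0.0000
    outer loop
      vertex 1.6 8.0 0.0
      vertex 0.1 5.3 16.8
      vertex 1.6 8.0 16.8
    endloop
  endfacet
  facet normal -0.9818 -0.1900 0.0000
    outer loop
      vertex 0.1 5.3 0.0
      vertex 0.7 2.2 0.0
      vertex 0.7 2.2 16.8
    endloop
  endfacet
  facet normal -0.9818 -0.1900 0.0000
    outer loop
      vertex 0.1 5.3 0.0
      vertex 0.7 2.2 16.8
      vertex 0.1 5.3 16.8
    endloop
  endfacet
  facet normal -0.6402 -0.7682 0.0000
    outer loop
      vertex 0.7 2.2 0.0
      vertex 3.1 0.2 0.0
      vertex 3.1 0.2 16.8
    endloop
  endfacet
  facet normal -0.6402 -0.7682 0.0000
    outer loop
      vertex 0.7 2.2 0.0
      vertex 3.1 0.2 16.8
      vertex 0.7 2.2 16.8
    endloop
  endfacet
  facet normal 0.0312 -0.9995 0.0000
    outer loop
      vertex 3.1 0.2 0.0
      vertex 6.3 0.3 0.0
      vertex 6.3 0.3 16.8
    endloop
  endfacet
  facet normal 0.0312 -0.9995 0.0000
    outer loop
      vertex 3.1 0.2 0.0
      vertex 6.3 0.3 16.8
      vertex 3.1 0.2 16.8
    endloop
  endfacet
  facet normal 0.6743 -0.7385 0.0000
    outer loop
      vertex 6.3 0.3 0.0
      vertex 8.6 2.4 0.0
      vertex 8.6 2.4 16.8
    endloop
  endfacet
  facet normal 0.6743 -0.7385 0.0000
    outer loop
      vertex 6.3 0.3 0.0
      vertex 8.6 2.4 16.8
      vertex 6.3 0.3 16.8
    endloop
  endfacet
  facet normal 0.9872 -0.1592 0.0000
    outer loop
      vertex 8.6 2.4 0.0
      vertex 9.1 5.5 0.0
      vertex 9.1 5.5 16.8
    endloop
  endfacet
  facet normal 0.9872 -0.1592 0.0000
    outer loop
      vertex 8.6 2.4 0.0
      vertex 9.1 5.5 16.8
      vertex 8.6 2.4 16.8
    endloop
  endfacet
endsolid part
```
; perimeter-only toolpath
G21 ; units = mm
G90 ; absolute positioning
G28 ; home
; layer 1
G0 Z5.6
G0 X9.1 Y5.5
G1 X7.5 Y8.2
G1 X4.5 Y9.2
G1 X1.6 Y8.0
G1 X0.1 Y5.3
G1 X0.7 Y2.2
G1 X3.1 Y0.2
G1 X6.3 Y0.3
G1 X8.6 Y2.4
G1 X9.1 Y5.5
; layer 2
G0 Z11.2
G0 X9.1 Y5.5
G1 X7.5 Y8.2
G1 X4.5 Y9.2
G1 X1.6 Y8.0
G1 X0.1 Y5.3
G1 X0.7 Y2.2
G1 X3.1 Y0.2
G1 X6.3 Y0.3
G1 X8.6 Y2.4
G1 X9.1 Y5.5
; layer 3
G0 Z16.8
G0 X9.1 Y5.5
G1 X7.5 Y8.2
G1 X4.5 Y9.2
G1 X1.6 Y8.0
G1 X0.1 Y5.3
G1 X0.7 Y2.2
G1 X3.1 Y0.2
G1 X6.3 Y0.3
G1 X8.6 Y2.4
G1 X9.1 Y5.5
M2 ; end

The solid is a regular 9-sided prism (a cylinder approximated with 9 flat sides), circumscribed radius ≈ 4.6 mm, height ≈ 16.8 mm. Slicing at Δz = 5.6 mm — 3 equal slices spanning the solid's height, so layer i sits at z = i·h/3 — gives 3 non-empty perimeters. Each is a 9-segment closed polygon; G0 lifts to the layer z and rapids to the start vertex, then G1 traces the edges.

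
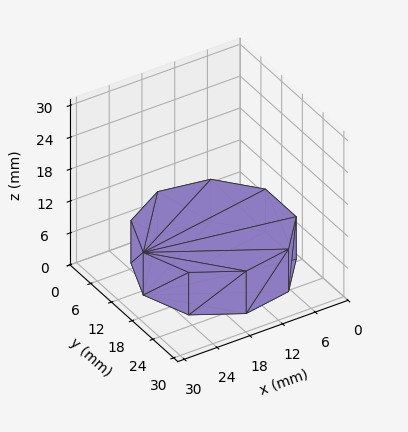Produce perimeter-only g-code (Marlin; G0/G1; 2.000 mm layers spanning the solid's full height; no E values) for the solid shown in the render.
Reading the render: the shape is a regular 9-sided prism (a cylinder approximated with 9 flat sides), circumscribed radius ≈ 13 mm, height ≈ 8 mm (dimensions read to the nearest mm from the axis ticks). For the g-code, the solid's height is divided into equal slices at the stated Δz and each level perimeter traced with G1 moves after a G0 lift.

; perimeter-only toolpath
G21 ; units = mm
G90 ; absolute positioning
G28 ; home
; layer 1
G0 Z2.000
G0 X26.000 Y13.000
G1 X22.959 Y21.356
G1 X15.257 Y25.803
G1 X6.500 Y24.258
G1 X0.784 Y17.446
G1 X0.784 Y8.554
G1 X6.500 Y1.742
G1 X15.257 Y0.197
G1 X22.959 Y4.644
G1 X26.000 Y13.000
; layer 2
G0 Z4.000
G0 X26.000 Y13.000
G1 X22.959 Y21.356
G1 X15.257 Y25.803
G1 X6.500 Y24.258
G1 X0.784 Y17.446
G1 X0.784 Y8.554
G1 X6.500 Y1.742
G1 X15.257 Y0.197
G1 X22.959 Y4.644
G1 X26.000 Y13.000
; layer 3
G0 Z6.000
G0 X26.000 Y13.000
G1 X22.959 Y21.356
G1 X15.257 Y25.803
G1 X6.500 Y24.258
G1 X0.784 Y17.446
G1 X0.784 Y8.554
G1 X6.500 Y1.742
G1 X15.257 Y0.197
G1 X22.959 Y4.644
G1 X26.000 Y13.000
; layer 4
G0 Z8.000
G0 X26.000 Y13.000
G1 X22.959 Y21.356
G1 X15.257 Y25.803
G1 X6.500 Y24.258
G1 X0.784 Y17.446
G1 X0.784 Y8.554
G1 X6.500 Y1.742
G1 X15.257 Y0.197
G1 X22.959 Y4.644
G1 X26.000 Y13.000
M2 ; end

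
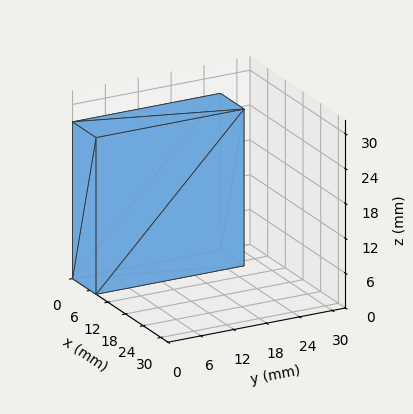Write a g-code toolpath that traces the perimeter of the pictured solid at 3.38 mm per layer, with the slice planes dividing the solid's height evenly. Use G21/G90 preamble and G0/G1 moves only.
Reading the render: the shape is a rectangular box, roughly 8 × 27 mm footprint and 27 mm tall (dimensions read to the nearest mm from the axis ticks). For the g-code, the solid's height is divided into equal slices at the stated Δz and each level perimeter traced with G1 moves after a G0 lift.

; perimeter-only toolpath
G21 ; units = mm
G90 ; absolute positioning
G28 ; home
; layer 1
G0 Z3.38
G0 X0.00 Y0.00
G1 X8.00 Y0.00
G1 X8.00 Y27.00
G1 X0.00 Y27.00
G1 X0.00 Y0.00
; layer 2
G0 Z6.75
G0 X0.00 Y0.00
G1 X8.00 Y0.00
G1 X8.00 Y27.00
G1 X0.00 Y27.00
G1 X0.00 Y0.00
; layer 3
G0 Z10.12
G0 X0.00 Y0.00
G1 X8.00 Y0.00
G1 X8.00 Y27.00
G1 X0.00 Y27.00
G1 X0.00 Y0.00
; layer 4
G0 Z13.50
G0 X0.00 Y0.00
G1 X8.00 Y0.00
G1 X8.00 Y27.00
G1 X0.00 Y27.00
G1 X0.00 Y0.00
; layer 5
G0 Z16.88
G0 X0.00 Y0.00
G1 X8.00 Y0.00
G1 X8.00 Y27.00
G1 X0.00 Y27.00
G1 X0.00 Y0.00
; layer 6
G0 Z20.25
G0 X0.00 Y0.00
G1 X8.00 Y0.00
G1 X8.00 Y27.00
G1 X0.00 Y27.00
G1 X0.00 Y0.00
; layer 7
G0 Z23.62
G0 X0.00 Y0.00
G1 X8.00 Y0.00
G1 X8.00 Y27.00
G1 X0.00 Y27.00
G1 X0.00 Y0.00
; layer 8
G0 Z27.00
G0 X0.00 Y0.00
G1 X8.00 Y0.00
G1 X8.00 Y27.00
G1 X0.00 Y27.00
G1 X0.00 Y0.00
M2 ; end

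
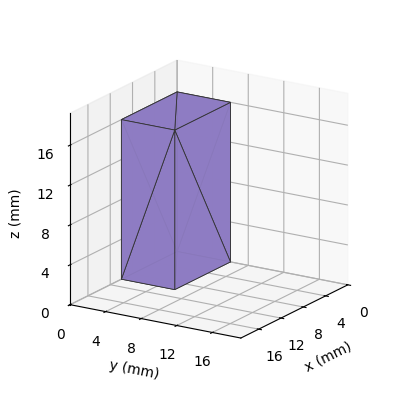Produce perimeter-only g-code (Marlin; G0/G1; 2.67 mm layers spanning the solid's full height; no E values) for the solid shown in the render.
Reading the render: the shape is a rectangular box, roughly 10 × 6 mm footprint and 16 mm tall (dimensions read to the nearest mm from the axis ticks). For the g-code, the solid's height is divided into equal slices at the stated Δz and each level perimeter traced with G1 moves after a G0 lift.

; perimeter-only toolpath
G21 ; units = mm
G90 ; absolute positioning
G28 ; home
; layer 1
G0 Z2.67
G0 X0.00 Y0.00
G1 X10.00 Y0.00
G1 X10.00 Y6.00
G1 X0.00 Y6.00
G1 X0.00 Y0.00
; layer 2
G0 Z5.33
G0 X0.00 Y0.00
G1 X10.00 Y0.00
G1 X10.00 Y6.00
G1 X0.00 Y6.00
G1 X0.00 Y0.00
; layer 3
G0 Z8.00
G0 X0.00 Y0.00
G1 X10.00 Y0.00
G1 X10.00 Y6.00
G1 X0.00 Y6.00
G1 X0.00 Y0.00
; layer 4
G0 Z10.67
G0 X0.00 Y0.00
G1 X10.00 Y0.00
G1 X10.00 Y6.00
G1 X0.00 Y6.00
G1 X0.00 Y0.00
; layer 5
G0 Z13.33
G0 X0.00 Y0.00
G1 X10.00 Y0.00
G1 X10.00 Y6.00
G1 X0.00 Y6.00
G1 X0.00 Y0.00
; layer 6
G0 Z16.00
G0 X0.00 Y0.00
G1 X10.00 Y0.00
G1 X10.00 Y6.00
G1 X0.00 Y6.00
G1 X0.00 Y0.00
M2 ; end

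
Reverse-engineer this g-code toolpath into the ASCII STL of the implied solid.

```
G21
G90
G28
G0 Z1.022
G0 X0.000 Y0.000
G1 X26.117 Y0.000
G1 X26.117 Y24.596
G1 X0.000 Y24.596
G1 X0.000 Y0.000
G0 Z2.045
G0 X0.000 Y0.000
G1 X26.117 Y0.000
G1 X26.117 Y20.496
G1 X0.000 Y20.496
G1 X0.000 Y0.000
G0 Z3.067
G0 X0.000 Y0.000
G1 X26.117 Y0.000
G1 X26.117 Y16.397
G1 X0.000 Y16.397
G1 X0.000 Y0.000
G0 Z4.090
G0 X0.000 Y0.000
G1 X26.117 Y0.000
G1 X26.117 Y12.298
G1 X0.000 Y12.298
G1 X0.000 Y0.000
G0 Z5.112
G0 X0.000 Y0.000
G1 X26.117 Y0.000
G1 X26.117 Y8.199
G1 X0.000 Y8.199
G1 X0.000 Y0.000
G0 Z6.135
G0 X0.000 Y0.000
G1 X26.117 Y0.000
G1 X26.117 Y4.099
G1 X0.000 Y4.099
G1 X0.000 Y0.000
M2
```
solid part
  facet normal 0.0000 0.0000 -1.0000
    outer loop
      vertex 26.117 28.695 0.000
      vertex 26.117 0.000 0.000
      vertex 0.000 0.000 0.000
    endloop
  endfacet
  facet normal 0.0000 0.0000 -1.0000
    outer loop
      vertex 0.000 28.695 0.000
      vertex 26.117 28.695 0.000
      vertex 0.000 0.000 0.000
    endloop
  endfacet
  facet normal 0.0000 -1.0000 0.0000
    outer loop
      vertex 0.000 0.000 0.000
      vertex 26.117 0.000 0.000
      vertex 26.117 0.000 7.157
    endloop
  endfacet
  facet normal 0.0000 -1.0000 0.0000
    outer loop
      vertex 0.000 0.000 0.000
      vertex 26.117 0.000 7.157
      vertex 0.000 0.000 7.157
    endloop
  endfacet
  facet normal 0.0000 0.2420 0.9703
    outer loop
      vertex 0.000 0.000 7.157
      vertex 26.117 0.000 7.157
      vertex 26.117 28.695 0.000
    endloop
  endfacet
  facet normal 0.0000 0.2420 0.9703
    outer loop
      vertex 0.000 0.000 7.157
      vertex 26.117 28.695 0.000
      vertex 0.000 28.695 0.000
    endloop
  endfacet
  facet normal -1.0000 0.0000 0.0000
    outer loop
      vertex 0.000 0.000 7.157
      vertex 0.000 28.695 0.000
      vertex 0.000 0.000 0.000
    endloop
  endfacet
  facet normal 1.0000 0.0000 0.0000
    outer loop
      vertex 26.117 0.000 0.000
      vertex 26.117 28.695 0.000
      vertex 26.117 0.000 7.157
    endloop
  endfacet
endsolid part

The G0 Z moves step by Δz≈1.022 mm. The G1 loops shrink linearly with z, so the solid tapers from its base footprint up to z≈7.16. Closing with a flat bottom cap and the tapered top and triangulating gives 8 facets — a wedge (ramp): 26.1 × 28.7 mm base, rising to 7.16 mm along the y=0 edge and sloping linearly to z=0 at y=28.7.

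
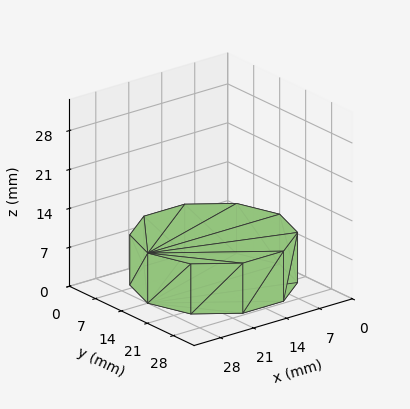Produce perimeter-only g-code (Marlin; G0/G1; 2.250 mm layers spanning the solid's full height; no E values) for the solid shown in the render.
Reading the render: the shape is a regular 10-sided prism (a cylinder approximated with 10 flat sides), circumscribed radius ≈ 14 mm, height ≈ 9 mm (dimensions read to the nearest mm from the axis ticks). For the g-code, the solid's height is divided into equal slices at the stated Δz and each level perimeter traced with G1 moves after a G0 lift.

; perimeter-only toolpath
G21 ; units = mm
G90 ; absolute positioning
G28 ; home
; layer 1
G0 Z2.250
G0 X28.000 Y14.000
G1 X25.326 Y22.229
G1 X18.326 Y27.315
G1 X9.674 Y27.315
G1 X2.674 Y22.229
G1 X0.000 Y14.000
G1 X2.674 Y5.771
G1 X9.674 Y0.685
G1 X18.326 Y0.685
G1 X25.326 Y5.771
G1 X28.000 Y14.000
; layer 2
G0 Z4.500
G0 X28.000 Y14.000
G1 X25.326 Y22.229
G1 X18.326 Y27.315
G1 X9.674 Y27.315
G1 X2.674 Y22.229
G1 X0.000 Y14.000
G1 X2.674 Y5.771
G1 X9.674 Y0.685
G1 X18.326 Y0.685
G1 X25.326 Y5.771
G1 X28.000 Y14.000
; layer 3
G0 Z6.750
G0 X28.000 Y14.000
G1 X25.326 Y22.229
G1 X18.326 Y27.315
G1 X9.674 Y27.315
G1 X2.674 Y22.229
G1 X0.000 Y14.000
G1 X2.674 Y5.771
G1 X9.674 Y0.685
G1 X18.326 Y0.685
G1 X25.326 Y5.771
G1 X28.000 Y14.000
; layer 4
G0 Z9.000
G0 X28.000 Y14.000
G1 X25.326 Y22.229
G1 X18.326 Y27.315
G1 X9.674 Y27.315
G1 X2.674 Y22.229
G1 X0.000 Y14.000
G1 X2.674 Y5.771
G1 X9.674 Y0.685
G1 X18.326 Y0.685
G1 X25.326 Y5.771
G1 X28.000 Y14.000
M2 ; end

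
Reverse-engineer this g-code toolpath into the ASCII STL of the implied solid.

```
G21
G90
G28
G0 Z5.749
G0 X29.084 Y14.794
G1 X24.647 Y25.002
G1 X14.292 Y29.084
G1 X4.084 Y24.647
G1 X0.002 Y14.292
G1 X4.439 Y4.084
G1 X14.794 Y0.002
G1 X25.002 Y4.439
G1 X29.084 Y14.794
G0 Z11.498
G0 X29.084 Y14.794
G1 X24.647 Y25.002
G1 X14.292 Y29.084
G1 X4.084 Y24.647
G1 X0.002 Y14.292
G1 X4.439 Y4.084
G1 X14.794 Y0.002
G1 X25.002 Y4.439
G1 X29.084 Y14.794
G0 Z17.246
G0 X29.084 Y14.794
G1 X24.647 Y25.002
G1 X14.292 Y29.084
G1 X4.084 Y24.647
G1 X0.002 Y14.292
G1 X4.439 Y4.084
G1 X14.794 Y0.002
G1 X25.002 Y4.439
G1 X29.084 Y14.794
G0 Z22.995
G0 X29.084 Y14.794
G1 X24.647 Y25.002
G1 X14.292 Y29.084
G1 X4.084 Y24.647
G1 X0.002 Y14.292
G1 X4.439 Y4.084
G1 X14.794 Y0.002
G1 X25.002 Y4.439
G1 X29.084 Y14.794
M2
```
solid part
  facet normal 0.0000 0.0000 -1.0000
    outer loop
      vertex 14.292 29.084 0.000
      vertex 24.647 25.002 0.000
      vertex 29.084 14.794 0.000
    endloop
  endfacet
  facet normal 0.0000 0.0000 -1.0000
    outer loop
      vertex 4.084 24.647 0.000
      vertex 14.292 29.084 0.000
      vertex 29.084 14.794 0.000
    endloop
  endfacet
  facet normal 0.0000 0.0000 -1.0000
    outer loop
      vertex 0.002 14.292 0.000
      vertex 4.084 24.647 0.000
      vertex 29.084 14.794 0.000
    endloop
  endfacet
  facet normal 0.0000 0.0000 -1.0000
    outer loop
      vertex 4.439 4.084 0.000
      vertex 0.002 14.292 0.000
      vertex 29.084 14.794 0.000
    endloop
  endfacet
  facet normal 0.0000 0.0000 -1.0000
    outer loop
      vertex 14.794 0.002 0.000
      vertex 4.439 4.084 0.000
      vertex 29.084 14.794 0.000
    endloop
  endfacet
  facet normal 0.0000 0.0000 -1.0000
    outer loop
      vertex 25.002 4.439 0.000
      vertex 14.794 0.002 0.000
      vertex 29.084 14.794 0.000
    endloop
  endfacet
  facet normal 0.0000 0.0000 1.0000
    outer loop
      vertex 29.084 14.794 22.995
      vertex 24.647 25.002 22.995
      vertex 14.292 29.084 22.995
    endloop
  endfacet
  facet normal 0.0000 0.0000 1.0000
    outer loop
      vertex 29.084 14.794 22.995
      vertex 14.292 29.084 22.995
      vertex 4.084 24.647 22.995
    endloop
  endfacet
  facet normal 0.0000 0.0000 1.0000
    outer loop
      vertex 29.084 14.794 22.995
      vertex 4.084 24.647 22.995
      vertex 0.002 14.292 22.995
    endloop
  endfacet
  facet normal 0.0000 0.0000 1.0000
    outer loop
      vertex 29.084 14.794 22.995
      vertex 0.002 14.292 22.995
      vertex 4.439 4.084 22.995
    endloop
  endfacet
  facet normal 0.0000 0.0000 1.0000
    outer loop
      vertex 29.084 14.794 22.995
      vertex 4.439 4.084 22.995
      vertex 14.794 0.002 22.995
    endloop
  endfacet
  facet normal 0.0000 0.0000 1.0000
    outer loop
      vertex 29.084 14.794 22.995
      vertex 14.794 0.002 22.995
      vertex 25.002 4.439 22.995
    endloop
  endfacet
  facet normal 0.9171 0.3986 0.0000
    outer loop
      vertex 29.084 14.794 0.000
      vertex 24.647 25.002 0.000
      vertex 24.647 25.002 22.995
    endloop
  endfacet
  facet normal 0.9171 0.3986 0.0000
    outer loop
      vertex 29.084 14.794 0.000
      vertex 24.647 25.002 22.995
      vertex 29.084 14.794 22.995
    endloop
  endfacet
  facet normal 0.3667 0.9303 0.0000
    outer loop
      vertex 24.647 25.002 0.000
      vertex 14.292 29.084 0.000
      vertex 14.292 29.084 22.995
    endloop
  endfacet
  facet normal 0.3667 0.9303 0.0000
    outer loop
      vertex 24.647 25.002 0.000
      vertex 14.292 29.084 22.995
      vertex 24.647 25.002 22.995
    endloop
  endfacet
  facet normal -0.3986 0.9171 0.0000
    outer loop
      vertex 14.292 29.084 0.000
      vertex 4.084 24.647 0.000
      vertex 4.084 24.647 22.995
    endloop
  endfacet
  facet normal -0.3986 0.9171 0.0000
    outer loop
      vertex 14.292 29.084 0.000
      vertex 4.084 24.647 22.995
      vertex 14.292 29.084 22.995
    endloop
  endfacet
  facet normal -0.9303 0.3667 0.0000
    outer loop
      vertex 4.084 24.647 0.000
      vertex 0.002 14.292 0.000
      vertex 0.002 14.292 22.995
    endloop
  endfacet
  facet normal -0.9303 0.3667 0.0000
    outer loop
      vertex 4.084 24.647 0.000
      vertex 0.002 14.292 22.995
      vertex 4.084 24.647 22.995
    endloop
  endfacet
  facet normal -0.9171 -0.3986 0.0000
    outer loop
      vertex 0.002 14.292 0.000
      vertex 4.439 4.084 0.000
      vertex 4.439 4.084 22.995
    endloop
  endfacet
  facet normal -0.9171 -0.3986 0.0000
    outer loop
      vertex 0.002 14.292 0.000
      vertex 4.439 4.084 22.995
      vertex 0.002 14.292 22.995
    endloop
  endfacet
  facet normal -0.3667 -0.9303 0.0000
    outer loop
      vertex 4.439 4.084 0.000
      vertex 14.794 0.002 0.000
      vertex 14.794 0.002 22.995
    endloop
  endfacet
  facet normal -0.3667 -0.9303 0.0000
    outer loop
      vertex 4.439 4.084 0.000
      vertex 14.794 0.002 22.995
      vertex 4.439 4.084 22.995
    endloop
  endfacet
  facet normal 0.3986 -0.9171 0.0000
    outer loop
      vertex 14.794 0.002 0.000
      vertex 25.002 4.439 0.000
      vertex 25.002 4.439 22.995
    endloop
  endfacet
  facet normal 0.3986 -0.9171 0.0000
    outer loop
      vertex 14.794 0.002 0.000
      vertex 25.002 4.439 22.995
      vertex 14.794 0.002 22.995
    endloop
  endfacet
  facet normal 0.9303 -0.3667 0.0000
    outer loop
      vertex 25.002 4.439 0.000
      vertex 29.084 14.794 0.000
      vertex 29.084 14.794 22.995
    endloop
  endfacet
  facet normal 0.9303 -0.3667 0.0000
    outer loop
      vertex 25.002 4.439 0.000
      vertex 29.084 14.794 22.995
      vertex 25.002 4.439 22.995
    endloop
  endfacet
endsolid part

The G0 Z moves step by Δz≈5.749 mm. Every layer's G1 loop is the same polygon, so the solid is a straight extrusion of it from z=0 to z≈23. Closing with flat bottom and top caps and triangulating gives 28 facets — a regular 8-sided prism (a cylinder approximated with 8 flat sides), circumscribed radius ≈ 14.5 mm, height ≈ 23 mm.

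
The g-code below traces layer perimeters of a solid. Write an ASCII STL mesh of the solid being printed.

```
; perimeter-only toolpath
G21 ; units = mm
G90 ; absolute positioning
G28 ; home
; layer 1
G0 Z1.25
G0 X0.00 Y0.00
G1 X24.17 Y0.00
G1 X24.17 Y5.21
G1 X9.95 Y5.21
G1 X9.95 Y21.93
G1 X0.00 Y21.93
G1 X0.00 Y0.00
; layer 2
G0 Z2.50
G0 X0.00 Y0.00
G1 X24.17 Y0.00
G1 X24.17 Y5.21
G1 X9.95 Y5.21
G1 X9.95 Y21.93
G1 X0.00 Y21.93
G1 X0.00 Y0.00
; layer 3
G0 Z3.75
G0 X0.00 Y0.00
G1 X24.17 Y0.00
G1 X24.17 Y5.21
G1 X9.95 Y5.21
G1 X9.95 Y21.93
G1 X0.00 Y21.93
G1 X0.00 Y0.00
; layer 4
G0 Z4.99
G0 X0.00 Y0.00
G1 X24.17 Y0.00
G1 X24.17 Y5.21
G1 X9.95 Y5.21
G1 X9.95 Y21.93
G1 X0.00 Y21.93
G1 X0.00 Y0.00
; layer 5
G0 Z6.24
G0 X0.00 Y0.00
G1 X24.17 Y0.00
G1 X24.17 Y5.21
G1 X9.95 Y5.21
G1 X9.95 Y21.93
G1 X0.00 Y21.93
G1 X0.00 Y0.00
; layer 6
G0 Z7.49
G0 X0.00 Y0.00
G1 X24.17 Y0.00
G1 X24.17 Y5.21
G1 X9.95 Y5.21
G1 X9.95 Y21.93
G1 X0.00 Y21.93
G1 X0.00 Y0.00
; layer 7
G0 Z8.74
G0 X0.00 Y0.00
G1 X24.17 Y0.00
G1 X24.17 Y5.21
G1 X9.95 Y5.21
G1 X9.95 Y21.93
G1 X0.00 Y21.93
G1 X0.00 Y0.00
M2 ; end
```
solid part
  facet normal 0.0000 0.0000 -1.0000
    outer loop
      vertex 24.17 5.21 0.00
      vertex 24.17 0.00 0.00
      vertex 0.00 0.00 0.00
    endloop
  endfacet
  facet normal 0.0000 0.0000 -1.0000
    outer loop
      vertex 9.95 5.21 0.00
      vertex 24.17 5.21 0.00
      vertex 0.00 0.00 0.00
    endloop
  endfacet
  facet normal 0.0000 0.0000 -1.0000
    outer loop
      vertex 9.95 21.93 0.00
      vertex 9.95 5.21 0.00
      vertex 0.00 0.00 0.00
    endloop
  endfacet
  facet normal 0.0000 0.0000 -1.0000
    outer loop
      vertex 0.00 21.93 0.00
      vertex 9.95 21.93 0.00
      vertex 0.00 0.00 0.00
    endloop
  endfacet
  facet normal 0.0000 0.0000 1.0000
    outer loop
      vertex 0.00 0.00 8.74
      vertex 24.17 0.00 8.74
      vertex 24.17 5.21 8.74
    endloop
  endfacet
  facet normal 0.0000 0.0000 1.0000
    outer loop
      vertex 0.00 0.00 8.74
      vertex 24.17 5.21 8.74
      vertex 9.95 5.21 8.74
    endloop
  endfacet
  facet normal 0.0000 0.0000 1.0000
    outer loop
      vertex 0.00 0.00 8.74
      vertex 9.95 5.21 8.74
      vertex 9.95 21.93 8.74
    endloop
  endfacet
  facet normal 0.0000 0.0000 1.0000
    outer loop
      vertex 0.00 0.00 8.74
      vertex 9.95 21.93 8.74
      vertex 0.00 21.93 8.74
    endloop
  endfacet
  facet normal 0.0000 -1.0000 0.0000
    outer loop
      vertex 0.00 0.00 0.00
      vertex 24.17 0.00 0.00
      vertex 24.17 0.00 8.74
    endloop
  endfacet
  facet normal 0.0000 -1.0000 0.0000
    outer loop
      vertex 0.00 0.00 0.00
      vertex 24.17 0.00 8.74
      vertex 0.00 0.00 8.74
    endloop
  endfacet
  facet normal 1.0000 0.0000 0.0000
    outer loop
      vertex 24.17 0.00 0.00
      vertex 24.17 5.21 0.00
      vertex 24.17 5.21 8.74
    endloop
  endfacet
  facet normal 1.0000 0.0000 0.0000
    outer loop
      vertex 24.17 0.00 0.00
      vertex 24.17 5.21 8.74
      vertex 24.17 0.00 8.74
    endloop
  endfacet
  facet normal 0.0000 1.0000 0.0000
    outer loop
      vertex 24.17 5.21 0.00
      vertex 9.95 5.21 0.00
      vertex 9.95 5.21 8.74
    endloop
  endfacet
  facet normal 0.0000 1.0000 0.0000
    outer loop
      vertex 24.17 5.21 0.00
      vertex 9.95 5.21 8.74
      vertex 24.17 5.21 8.74
    endloop
  endfacet
  facet normal 1.0000 0.0000 0.0000
    outer loop
      vertex 9.95 5.21 0.00
      vertex 9.95 21.93 0.00
      vertex 9.95 21.93 8.74
    endloop
  endfacet
  facet normal 1.0000 0.0000 0.0000
    outer loop
      vertex 9.95 5.21 0.00
      vertex 9.95 21.93 8.74
      vertex 9.95 5.21 8.74
    endloop
  endfacet
  facet normal 0.0000 1.0000 0.0000
    outer loop
      vertex 9.95 21.93 0.00
      vertex 0.00 21.93 0.00
      vertex 0.00 21.93 8.74
    endloop
  endfacet
  facet normal 0.0000 1.0000 0.0000
    outer loop
      vertex 9.95 21.93 0.00
      vertex 0.00 21.93 8.74
      vertex 9.95 21.93 8.74
    endloop
  endfacet
  facet normal -1.0000 0.0000 0.0000
    outer loop
      vertex 0.00 21.93 0.00
      vertex 0.00 0.00 0.00
      vertex 0.00 0.00 8.74
    endloop
  endfacet
  facet normal -1.0000 0.0000 0.0000
    outer loop
      vertex 0.00 21.93 0.00
      vertex 0.00 0.00 8.74
      vertex 0.00 21.93 8.74
    endloop
  endfacet
endsolid part

The G0 Z moves step by Δz≈1.25 mm. Every layer's G1 loop is the same polygon, so the solid is a straight extrusion of it from z=0 to z≈8.74. Closing with flat bottom and top caps and triangulating gives 20 facets — an L-shaped prism: outer 24.2 × 21.9 mm, arm thicknesses ≈ 5.21 mm (horizontal) and 9.95 mm (vertical), extruded 8.74 mm in z.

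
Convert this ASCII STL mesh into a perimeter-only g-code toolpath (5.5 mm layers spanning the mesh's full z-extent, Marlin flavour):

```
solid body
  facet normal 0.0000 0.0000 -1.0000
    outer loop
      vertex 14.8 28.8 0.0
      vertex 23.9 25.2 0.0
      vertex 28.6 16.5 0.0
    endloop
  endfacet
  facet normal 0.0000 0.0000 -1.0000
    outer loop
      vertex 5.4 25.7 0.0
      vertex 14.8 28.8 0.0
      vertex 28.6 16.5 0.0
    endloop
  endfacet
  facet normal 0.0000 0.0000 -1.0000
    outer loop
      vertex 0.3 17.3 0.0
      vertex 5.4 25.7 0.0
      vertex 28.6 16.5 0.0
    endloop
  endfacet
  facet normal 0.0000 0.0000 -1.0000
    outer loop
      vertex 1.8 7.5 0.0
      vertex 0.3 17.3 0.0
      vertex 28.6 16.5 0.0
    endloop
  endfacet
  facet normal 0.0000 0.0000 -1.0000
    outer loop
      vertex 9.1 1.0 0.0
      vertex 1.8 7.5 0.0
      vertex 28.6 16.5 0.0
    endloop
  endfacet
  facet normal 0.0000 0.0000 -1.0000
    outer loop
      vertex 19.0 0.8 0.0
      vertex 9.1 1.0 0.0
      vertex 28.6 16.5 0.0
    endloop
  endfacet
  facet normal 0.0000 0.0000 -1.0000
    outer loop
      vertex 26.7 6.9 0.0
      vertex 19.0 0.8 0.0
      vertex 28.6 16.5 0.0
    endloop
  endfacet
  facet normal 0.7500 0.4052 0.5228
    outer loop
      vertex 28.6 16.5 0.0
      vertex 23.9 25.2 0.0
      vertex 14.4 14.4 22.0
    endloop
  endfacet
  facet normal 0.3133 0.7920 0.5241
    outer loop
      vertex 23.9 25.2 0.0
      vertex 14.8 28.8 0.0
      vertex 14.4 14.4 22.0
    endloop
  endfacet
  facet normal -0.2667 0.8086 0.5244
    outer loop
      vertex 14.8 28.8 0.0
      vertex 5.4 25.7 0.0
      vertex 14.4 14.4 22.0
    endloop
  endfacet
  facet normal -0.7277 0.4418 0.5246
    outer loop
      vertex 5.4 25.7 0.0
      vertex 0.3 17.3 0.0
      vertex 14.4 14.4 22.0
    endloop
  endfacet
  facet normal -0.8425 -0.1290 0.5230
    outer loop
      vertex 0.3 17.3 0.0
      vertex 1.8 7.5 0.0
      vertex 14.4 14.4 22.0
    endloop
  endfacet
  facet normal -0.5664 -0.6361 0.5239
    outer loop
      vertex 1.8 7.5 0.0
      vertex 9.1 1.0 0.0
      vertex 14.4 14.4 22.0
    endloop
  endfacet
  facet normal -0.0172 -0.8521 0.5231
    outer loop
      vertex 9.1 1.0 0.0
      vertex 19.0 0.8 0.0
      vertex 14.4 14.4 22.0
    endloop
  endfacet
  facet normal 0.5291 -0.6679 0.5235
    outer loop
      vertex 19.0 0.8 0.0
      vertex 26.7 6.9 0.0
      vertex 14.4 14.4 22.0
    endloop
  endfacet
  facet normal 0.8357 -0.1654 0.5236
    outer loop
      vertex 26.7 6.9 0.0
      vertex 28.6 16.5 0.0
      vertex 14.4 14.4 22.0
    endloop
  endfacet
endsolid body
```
; perimeter-only toolpath
G21 ; units = mm
G90 ; absolute positioning
G28 ; home
; layer 1
G0 Z5.5
G0 X25.1 Y16.0
G1 X21.5 Y22.5
G1 X14.7 Y25.2
G1 X7.7 Y22.9
G1 X3.8 Y16.6
G1 X5.0 Y9.2
G1 X10.4 Y4.3
G1 X17.9 Y4.2
G1 X23.6 Y8.8
G1 X25.1 Y16.0
; layer 2
G0 Z11.0
G0 X21.5 Y15.4
G1 X19.1 Y19.8
G1 X14.6 Y21.6
G1 X9.9 Y20.1
G1 X7.4 Y15.9
G1 X8.1 Y10.9
G1 X11.8 Y7.7
G1 X16.7 Y7.6
G1 X20.6 Y10.7
G1 X21.5 Y15.4
; layer 3
G0 Z16.5
G0 X18.0 Y14.9
G1 X16.8 Y17.1
G1 X14.5 Y18.0
G1 X12.2 Y17.2
G1 X10.9 Y15.1
G1 X11.2 Y12.7
G1 X13.1 Y11.1
G1 X15.6 Y11.0
G1 X17.5 Y12.5
G1 X18.0 Y14.9
M2 ; end

The solid is a regular 9-sided pyramid, base circumscribed radius ≈ 14.4 mm, apex at z ≈ 22 mm. Slicing at Δz = 5.5 mm — 4 equal slices spanning the solid's height, so layer i sits at z = i·h/4 — gives 3 non-empty perimeters. Each is a 9-segment closed polygon; G0 lifts to the layer z and rapids to the start vertex, then G1 traces the edges. The cross-section shrinks linearly with z (the slice at the apex is degenerate and omitted).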